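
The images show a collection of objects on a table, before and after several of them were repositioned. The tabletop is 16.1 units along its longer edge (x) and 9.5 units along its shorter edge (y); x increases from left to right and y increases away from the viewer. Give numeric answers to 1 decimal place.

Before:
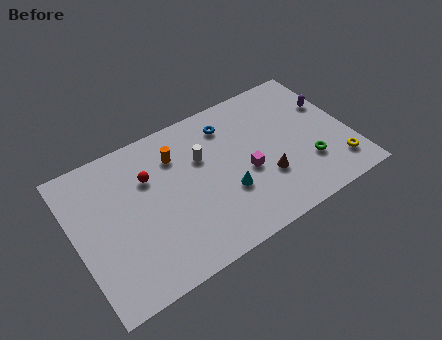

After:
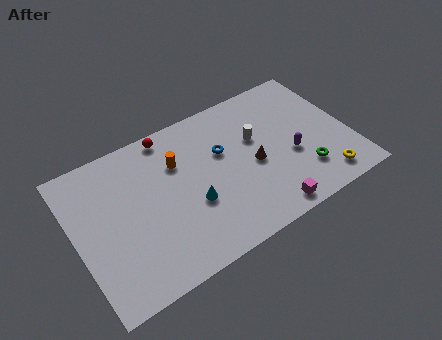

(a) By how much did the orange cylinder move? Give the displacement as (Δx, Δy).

(0.0, -0.5)

The orange cylinder was at about (6.2, 7.1) and moved to about (6.2, 6.6).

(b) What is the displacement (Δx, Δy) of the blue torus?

(-0.6, -1.6)

The blue torus started near (9.4, 7.6) and ended near (8.8, 6.0).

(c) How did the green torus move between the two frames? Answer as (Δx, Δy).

(-0.3, -0.4)

The green torus was at about (13.4, 2.8) and moved to about (13.1, 2.4).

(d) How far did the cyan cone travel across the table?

2.0

From (8.6, 3.3) to (6.6, 3.6), the cyan cone covered √(2.0² + 0.3²) ≈ 2.0 units.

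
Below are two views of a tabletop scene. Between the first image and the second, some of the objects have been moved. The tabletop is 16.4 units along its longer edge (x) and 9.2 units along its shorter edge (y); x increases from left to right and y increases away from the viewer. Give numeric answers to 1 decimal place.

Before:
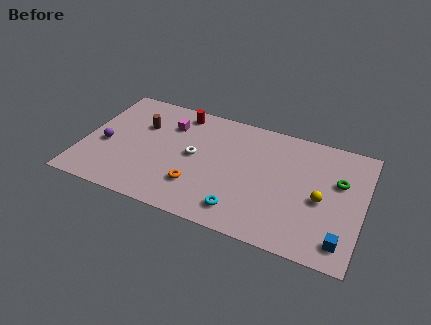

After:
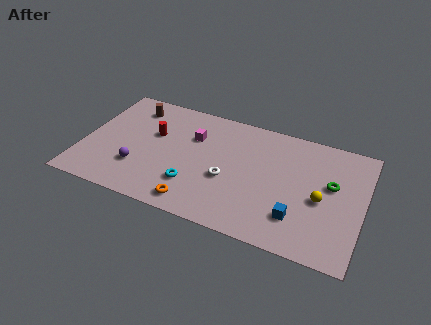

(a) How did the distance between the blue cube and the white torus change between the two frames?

-5.1

Before: roughly 9.5 units apart; after: 4.4. That's 5.1 units closer together.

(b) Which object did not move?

the yellow sphere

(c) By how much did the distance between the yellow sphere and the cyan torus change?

+2.4

They were about 5.1 units apart before and 7.5 after — 2.4 units further apart.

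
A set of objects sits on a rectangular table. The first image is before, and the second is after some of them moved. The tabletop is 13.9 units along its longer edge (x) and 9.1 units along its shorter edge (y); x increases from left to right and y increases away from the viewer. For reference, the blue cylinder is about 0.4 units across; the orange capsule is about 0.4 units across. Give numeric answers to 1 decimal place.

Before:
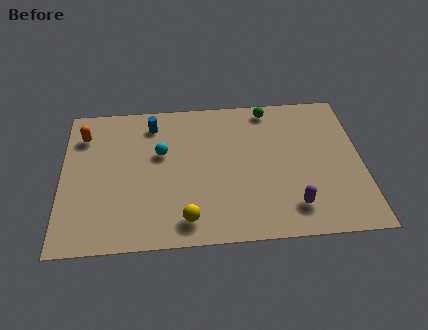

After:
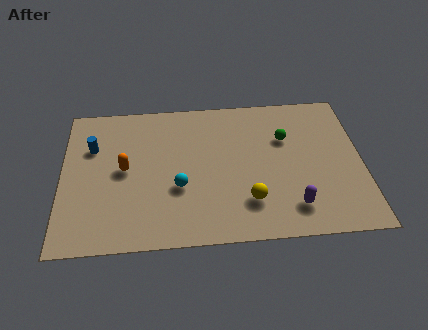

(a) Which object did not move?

the purple capsule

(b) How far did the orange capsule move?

3.0

The orange capsule was near (1.0, 7.0) before and (2.9, 4.7) after, so it travelled √(1.9² + 2.3²) ≈ 3.0 units.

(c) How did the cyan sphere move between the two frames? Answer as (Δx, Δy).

(0.8, -2.2)

The cyan sphere started near (4.6, 5.6) and ended near (5.4, 3.4).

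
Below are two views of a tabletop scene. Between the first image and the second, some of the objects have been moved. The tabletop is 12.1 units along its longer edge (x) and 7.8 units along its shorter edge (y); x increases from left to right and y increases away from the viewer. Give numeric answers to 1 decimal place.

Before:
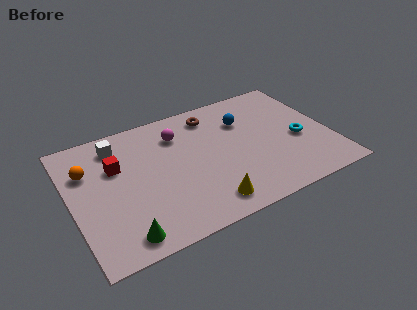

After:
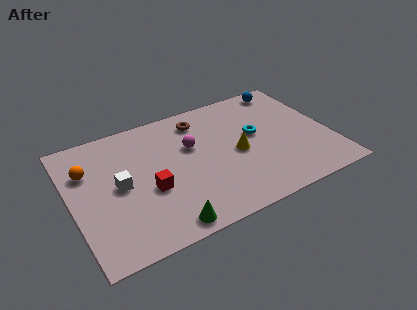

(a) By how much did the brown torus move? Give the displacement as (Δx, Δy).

(-0.6, -0.1)

The brown torus was at about (6.9, 6.5) and moved to about (6.3, 6.4).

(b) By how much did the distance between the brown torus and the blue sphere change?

+2.6

The distance was about 1.7 in the first image and 4.3 in the second, so they moved 2.6 units further apart.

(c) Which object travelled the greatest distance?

the yellow cone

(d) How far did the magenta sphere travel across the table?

1.1

The magenta sphere was near (5.2, 5.9) before and (5.7, 4.9) after, so it travelled √(0.5² + 1.0²) ≈ 1.1 units.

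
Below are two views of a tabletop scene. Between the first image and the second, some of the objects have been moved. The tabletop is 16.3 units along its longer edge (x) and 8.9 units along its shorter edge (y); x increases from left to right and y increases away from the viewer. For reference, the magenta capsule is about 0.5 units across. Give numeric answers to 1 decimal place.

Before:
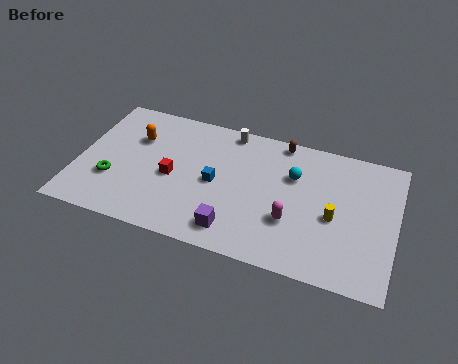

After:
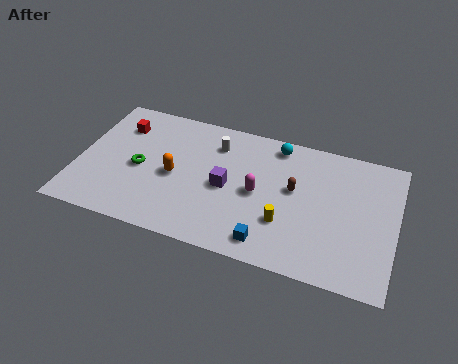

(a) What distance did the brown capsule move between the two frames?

3.1

The brown capsule was near (10.2, 8.1) before and (11.1, 5.1) after, so it travelled √(0.9² + 3.0²) ≈ 3.1 units.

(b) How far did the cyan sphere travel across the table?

2.1

The cyan sphere was near (11.0, 6.0) before and (10.0, 7.8) after, so it travelled √(1.0² + 1.8²) ≈ 2.1 units.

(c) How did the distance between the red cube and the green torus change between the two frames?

-0.3

They were about 3.2 units apart before and 2.9 after — 0.3 units closer together.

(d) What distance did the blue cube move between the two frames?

4.2

The blue cube was near (7.1, 4.3) before and (10.1, 1.3) after, so it travelled √(3.0² + 3.0²) ≈ 4.2 units.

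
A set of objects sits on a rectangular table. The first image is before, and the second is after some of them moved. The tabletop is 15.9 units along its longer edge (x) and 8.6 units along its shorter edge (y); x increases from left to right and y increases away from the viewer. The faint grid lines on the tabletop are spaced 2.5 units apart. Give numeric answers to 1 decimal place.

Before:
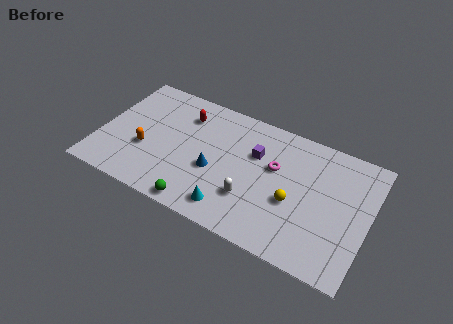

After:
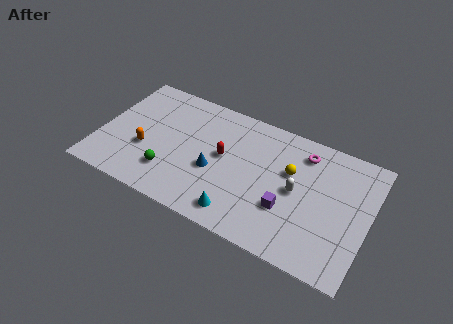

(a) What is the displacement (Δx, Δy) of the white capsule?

(2.5, 1.7)

The white capsule started near (9.2, 2.6) and ended near (11.7, 4.3).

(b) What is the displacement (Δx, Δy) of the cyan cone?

(0.5, -0.1)

The cyan cone started near (8.2, 1.4) and ended near (8.7, 1.3).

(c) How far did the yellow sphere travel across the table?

1.9

The yellow sphere was near (11.6, 3.5) before and (11.2, 5.4) after, so it travelled √(0.4² + 1.9²) ≈ 1.9 units.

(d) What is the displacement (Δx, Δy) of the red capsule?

(2.6, -1.9)

From the two frames, the red capsule sits at roughly (4.7, 6.6) before and (7.3, 4.7) after.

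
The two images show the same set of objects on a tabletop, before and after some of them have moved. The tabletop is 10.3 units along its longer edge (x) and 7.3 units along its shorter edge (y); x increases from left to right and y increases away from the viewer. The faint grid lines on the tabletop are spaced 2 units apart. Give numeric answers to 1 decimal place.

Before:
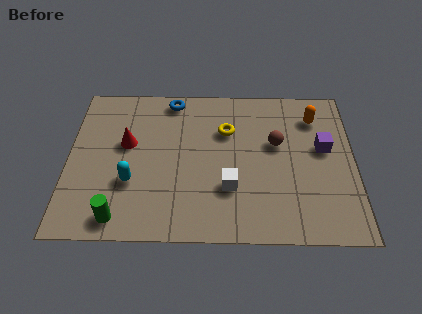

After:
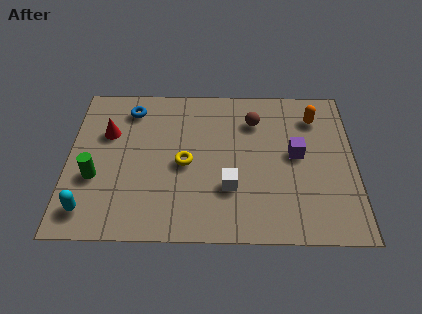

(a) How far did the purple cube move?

1.0

The purple cube was near (9.2, 4.2) before and (8.2, 3.9) after, so it travelled √(1.0² + 0.3²) ≈ 1.0 units.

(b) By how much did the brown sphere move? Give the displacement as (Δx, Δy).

(-0.8, 1.1)

The brown sphere started near (7.5, 4.4) and ended near (6.7, 5.5).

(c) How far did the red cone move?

0.9

The red cone moved from about (2.1, 4.3) to (1.4, 4.8), a distance of √(0.7² + 0.5²) ≈ 0.9.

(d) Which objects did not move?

the white cube and the orange capsule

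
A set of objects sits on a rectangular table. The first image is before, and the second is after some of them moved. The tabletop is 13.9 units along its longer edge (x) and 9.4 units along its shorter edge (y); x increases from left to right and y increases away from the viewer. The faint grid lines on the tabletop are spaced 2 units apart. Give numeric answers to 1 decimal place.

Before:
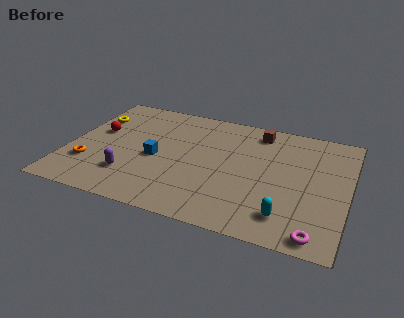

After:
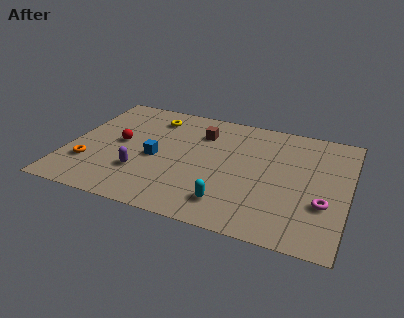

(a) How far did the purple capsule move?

0.6

The purple capsule moved from about (3.3, 2.4) to (3.8, 2.8), a distance of √(0.5² + 0.4²) ≈ 0.6.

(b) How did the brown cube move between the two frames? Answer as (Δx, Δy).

(-2.8, -1.0)

The brown cube started near (9.2, 8.0) and ended near (6.4, 7.0).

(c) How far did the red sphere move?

1.3

The red sphere moved from about (1.3, 5.5) to (2.5, 4.9), a distance of √(1.2² + 0.6²) ≈ 1.3.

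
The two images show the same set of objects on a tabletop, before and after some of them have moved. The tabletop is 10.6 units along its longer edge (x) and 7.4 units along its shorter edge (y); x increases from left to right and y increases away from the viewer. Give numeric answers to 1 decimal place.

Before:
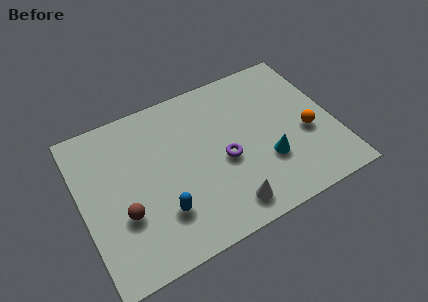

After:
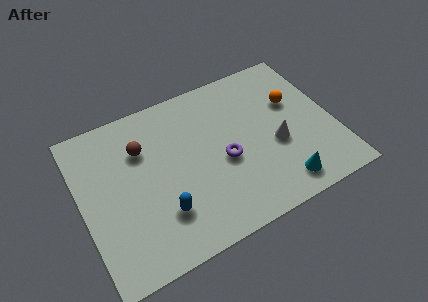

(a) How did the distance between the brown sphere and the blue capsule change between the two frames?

+1.6

They were about 1.6 units apart before and 3.2 after — 1.6 units further apart.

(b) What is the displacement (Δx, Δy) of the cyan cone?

(0.4, -1.3)

From the two frames, the cyan cone sits at roughly (7.6, 2.4) before and (8.0, 1.1) after.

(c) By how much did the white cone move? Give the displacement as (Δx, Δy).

(2.4, 1.9)

The white cone started near (5.7, 1.1) and ended near (8.1, 3.0).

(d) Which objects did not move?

the purple torus and the blue capsule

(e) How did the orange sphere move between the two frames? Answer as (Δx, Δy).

(-0.3, 1.7)

From the two frames, the orange sphere sits at roughly (9.4, 3.0) before and (9.1, 4.7) after.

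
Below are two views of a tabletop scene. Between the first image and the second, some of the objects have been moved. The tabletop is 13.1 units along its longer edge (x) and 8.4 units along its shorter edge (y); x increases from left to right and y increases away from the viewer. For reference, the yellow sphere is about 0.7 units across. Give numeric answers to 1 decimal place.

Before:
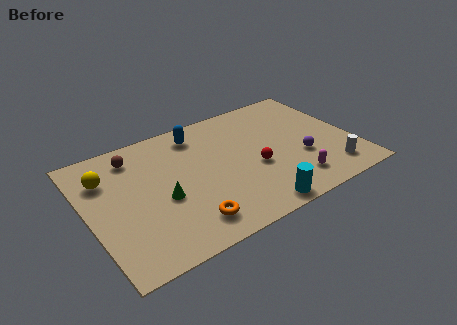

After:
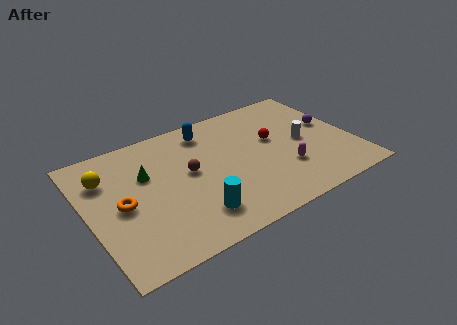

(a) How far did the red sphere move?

1.9

The red sphere was near (8.1, 3.4) before and (9.3, 4.9) after, so it travelled √(1.2² + 1.5²) ≈ 1.9 units.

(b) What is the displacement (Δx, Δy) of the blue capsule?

(0.5, 0.0)

The blue capsule was at about (5.8, 7.0) and moved to about (6.3, 7.0).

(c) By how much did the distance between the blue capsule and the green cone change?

-0.5

The distance was about 4.2 in the first image and 3.7 in the second, so they moved 0.5 units closer together.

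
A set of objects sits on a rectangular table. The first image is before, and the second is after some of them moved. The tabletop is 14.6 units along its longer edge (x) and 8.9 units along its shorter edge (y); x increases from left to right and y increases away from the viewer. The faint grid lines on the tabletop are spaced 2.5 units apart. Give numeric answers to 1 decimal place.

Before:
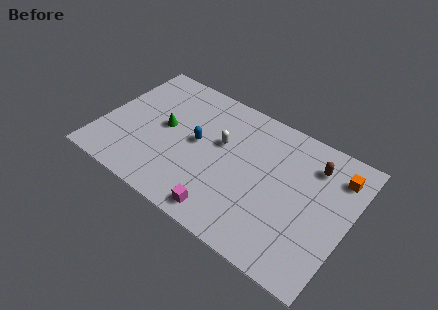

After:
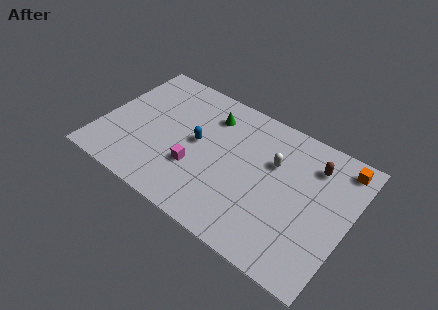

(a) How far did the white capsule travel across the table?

3.1

The white capsule moved from about (6.9, 5.4) to (10.0, 5.8), a distance of √(3.1² + 0.4²) ≈ 3.1.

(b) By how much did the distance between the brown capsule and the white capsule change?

-3.0

They were about 5.5 units apart before and 2.5 after — 3.0 units closer together.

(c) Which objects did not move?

the brown capsule and the blue capsule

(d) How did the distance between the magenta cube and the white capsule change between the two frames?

+0.6

They were about 4.4 units apart before and 5.0 after — 0.6 units further apart.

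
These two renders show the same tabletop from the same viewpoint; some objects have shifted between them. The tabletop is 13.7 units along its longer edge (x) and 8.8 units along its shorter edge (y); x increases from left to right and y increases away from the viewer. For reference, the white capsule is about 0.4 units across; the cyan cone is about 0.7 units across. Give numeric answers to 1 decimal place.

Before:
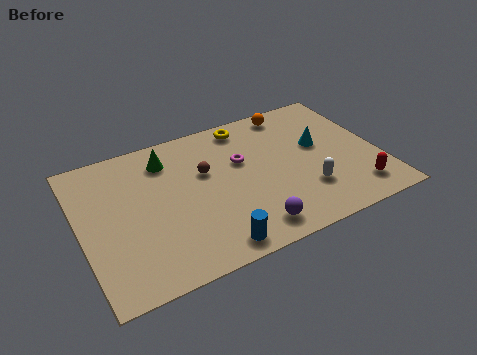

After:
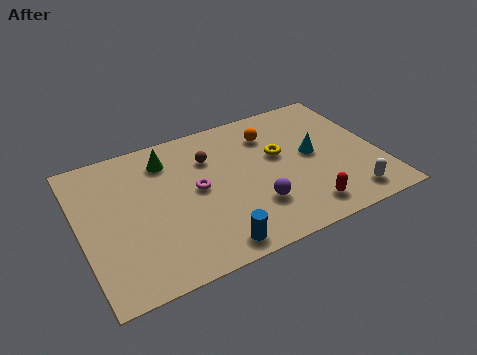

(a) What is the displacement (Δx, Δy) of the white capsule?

(1.8, -1.2)

The white capsule started near (10.1, 2.5) and ended near (11.9, 1.3).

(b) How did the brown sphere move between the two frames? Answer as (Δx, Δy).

(0.3, 0.8)

From the two frames, the brown sphere sits at roughly (5.8, 5.5) before and (6.1, 6.3) after.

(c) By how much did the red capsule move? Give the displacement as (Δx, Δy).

(-2.5, -0.2)

From the two frames, the red capsule sits at roughly (12.3, 1.6) before and (9.8, 1.4) after.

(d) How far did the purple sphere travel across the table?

1.3

From (7.3, 1.3) to (7.7, 2.5), the purple sphere covered √(0.4² + 1.2²) ≈ 1.3 units.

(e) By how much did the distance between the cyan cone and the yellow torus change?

-2.4

The distance was about 4.0 in the first image and 1.6 in the second, so they moved 2.4 units closer together.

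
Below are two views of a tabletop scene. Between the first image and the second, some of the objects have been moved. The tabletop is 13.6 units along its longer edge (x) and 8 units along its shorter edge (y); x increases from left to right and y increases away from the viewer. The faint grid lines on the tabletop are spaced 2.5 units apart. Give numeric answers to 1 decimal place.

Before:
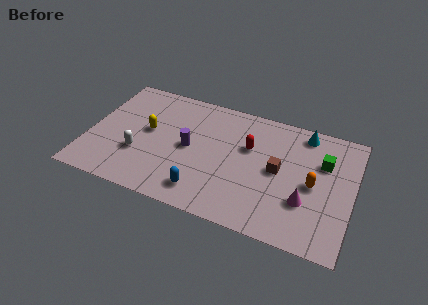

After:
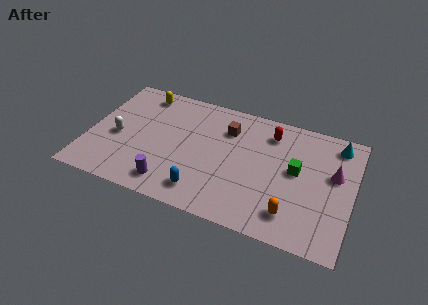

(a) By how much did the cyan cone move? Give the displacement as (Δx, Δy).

(1.7, -0.2)

From the two frames, the cyan cone sits at roughly (10.9, 7.0) before and (12.6, 6.8) after.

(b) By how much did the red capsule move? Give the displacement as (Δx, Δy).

(1.0, 1.3)

From the two frames, the red capsule sits at roughly (8.2, 5.1) before and (9.2, 6.4) after.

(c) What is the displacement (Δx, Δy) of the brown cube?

(-2.8, 1.8)

The brown cube was at about (9.8, 4.1) and moved to about (7.0, 5.9).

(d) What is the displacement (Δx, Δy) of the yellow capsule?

(-0.6, 2.5)

From the two frames, the yellow capsule sits at roughly (3.0, 4.4) before and (2.4, 6.9) after.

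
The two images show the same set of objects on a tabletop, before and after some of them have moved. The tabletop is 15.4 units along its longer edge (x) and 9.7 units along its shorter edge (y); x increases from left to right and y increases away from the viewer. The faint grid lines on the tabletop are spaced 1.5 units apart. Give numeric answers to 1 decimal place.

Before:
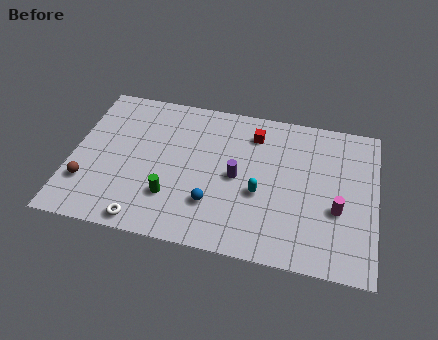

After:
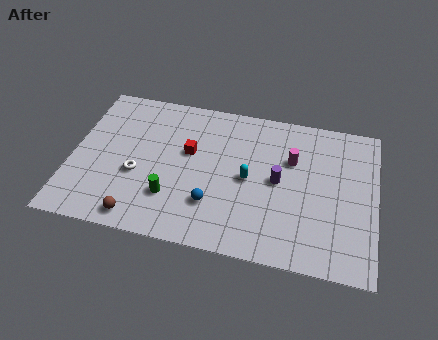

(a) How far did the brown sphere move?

3.2

The brown sphere was near (0.9, 2.7) before and (3.7, 1.1) after, so it travelled √(2.8² + 1.6²) ≈ 3.2 units.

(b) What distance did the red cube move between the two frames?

3.7

The red cube was near (9.1, 7.7) before and (5.9, 5.8) after, so it travelled √(3.2² + 1.9²) ≈ 3.7 units.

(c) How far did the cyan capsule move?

1.0

The cyan capsule was near (9.6, 3.9) before and (9.0, 4.7) after, so it travelled √(0.6² + 0.8²) ≈ 1.0 units.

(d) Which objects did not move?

the blue sphere and the green cylinder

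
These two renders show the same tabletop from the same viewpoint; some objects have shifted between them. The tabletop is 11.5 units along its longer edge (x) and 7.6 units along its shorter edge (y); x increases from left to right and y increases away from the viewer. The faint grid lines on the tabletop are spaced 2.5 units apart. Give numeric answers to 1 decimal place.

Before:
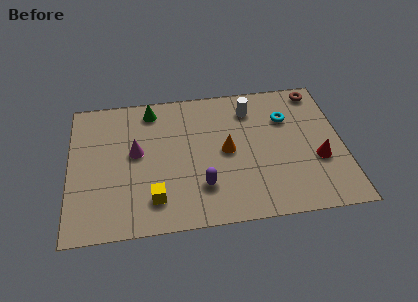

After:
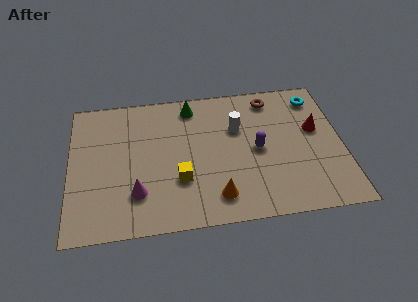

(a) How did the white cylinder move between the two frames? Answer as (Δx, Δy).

(-0.6, -1.0)

From the two frames, the white cylinder sits at roughly (7.7, 6.0) before and (7.1, 5.0) after.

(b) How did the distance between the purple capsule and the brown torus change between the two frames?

-4.0

They were about 6.9 units apart before and 2.9 after — 4.0 units closer together.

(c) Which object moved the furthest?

the purple capsule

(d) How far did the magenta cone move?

2.2

The magenta cone moved from about (2.8, 4.2) to (2.8, 2.0), a distance of √(0.0² + 2.2²) ≈ 2.2.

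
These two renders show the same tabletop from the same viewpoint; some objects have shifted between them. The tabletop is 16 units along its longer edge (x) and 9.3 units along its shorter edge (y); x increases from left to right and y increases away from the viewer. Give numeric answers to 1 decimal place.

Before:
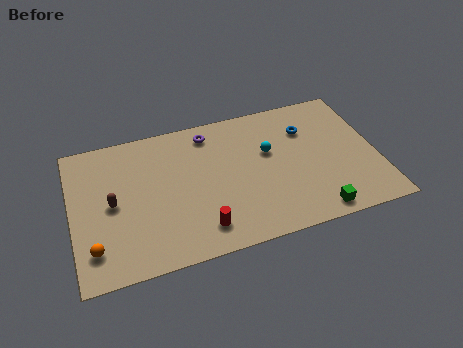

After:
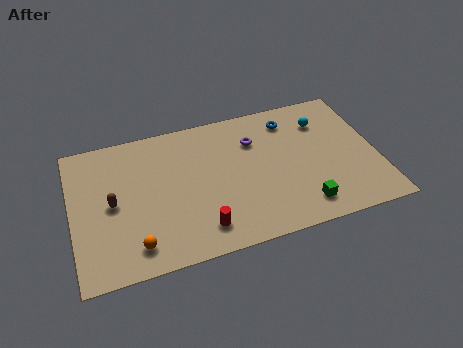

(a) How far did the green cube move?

0.8

From (12.4, 1.0) to (11.8, 1.6), the green cube covered √(0.6² + 0.6²) ≈ 0.8 units.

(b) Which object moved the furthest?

the cyan sphere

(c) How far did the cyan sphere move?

3.3

The cyan sphere moved from about (10.4, 5.7) to (13.4, 7.0), a distance of √(3.0² + 1.3²) ≈ 3.3.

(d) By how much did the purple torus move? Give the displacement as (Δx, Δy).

(2.3, -1.2)

From the two frames, the purple torus sits at roughly (7.4, 7.9) before and (9.7, 6.7) after.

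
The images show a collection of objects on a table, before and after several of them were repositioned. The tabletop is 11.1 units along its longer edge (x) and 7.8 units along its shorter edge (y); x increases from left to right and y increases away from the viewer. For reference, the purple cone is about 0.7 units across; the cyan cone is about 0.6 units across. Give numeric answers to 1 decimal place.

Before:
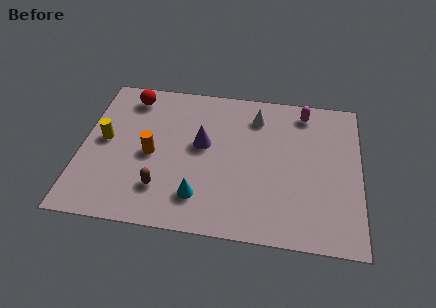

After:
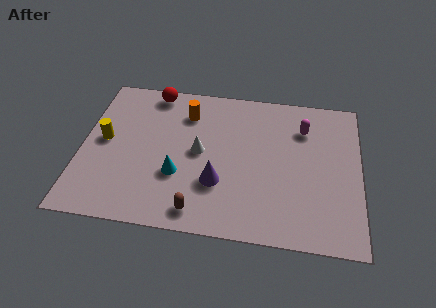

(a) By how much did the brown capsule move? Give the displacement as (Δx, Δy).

(1.5, -0.9)

The brown capsule was at about (3.3, 1.9) and moved to about (4.8, 1.0).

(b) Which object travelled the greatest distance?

the white cone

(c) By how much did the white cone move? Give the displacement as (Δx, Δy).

(-2.2, -2.2)

From the two frames, the white cone sits at roughly (6.9, 6.2) before and (4.7, 4.0) after.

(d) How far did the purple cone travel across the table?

2.0

From (4.8, 4.4) to (5.5, 2.5), the purple cone covered √(0.7² + 1.9²) ≈ 2.0 units.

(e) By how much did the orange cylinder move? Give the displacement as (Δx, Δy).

(1.3, 2.4)

The orange cylinder started near (2.8, 3.6) and ended near (4.1, 6.0).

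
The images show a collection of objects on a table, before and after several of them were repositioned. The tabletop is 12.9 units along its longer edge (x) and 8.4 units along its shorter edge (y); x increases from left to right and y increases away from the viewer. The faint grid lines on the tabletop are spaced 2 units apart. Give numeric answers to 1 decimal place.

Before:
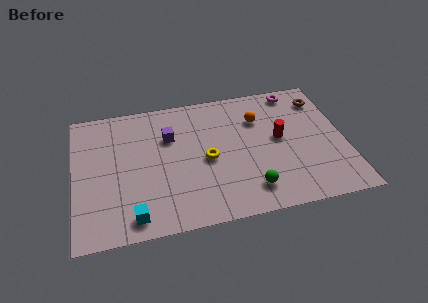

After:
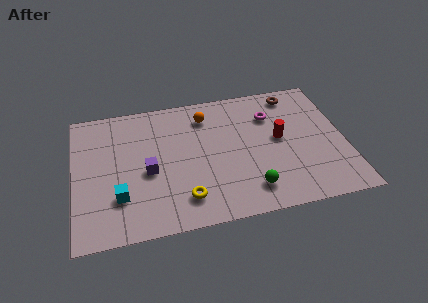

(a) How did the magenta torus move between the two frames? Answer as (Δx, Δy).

(-1.3, -1.4)

From the two frames, the magenta torus sits at roughly (10.8, 7.5) before and (9.5, 6.1) after.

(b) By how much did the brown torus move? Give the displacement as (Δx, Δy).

(-1.3, 0.6)

From the two frames, the brown torus sits at roughly (12.0, 6.7) before and (10.7, 7.3) after.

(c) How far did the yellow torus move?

2.5

The yellow torus was near (6.3, 3.9) before and (5.1, 1.7) after, so it travelled √(1.2² + 2.2²) ≈ 2.5 units.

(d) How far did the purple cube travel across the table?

2.3

The purple cube moved from about (4.6, 5.7) to (3.5, 3.7), a distance of √(1.1² + 2.0²) ≈ 2.3.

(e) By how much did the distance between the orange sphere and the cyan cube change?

-1.8

Before: roughly 7.9 units apart; after: 6.1. That's 1.8 units closer together.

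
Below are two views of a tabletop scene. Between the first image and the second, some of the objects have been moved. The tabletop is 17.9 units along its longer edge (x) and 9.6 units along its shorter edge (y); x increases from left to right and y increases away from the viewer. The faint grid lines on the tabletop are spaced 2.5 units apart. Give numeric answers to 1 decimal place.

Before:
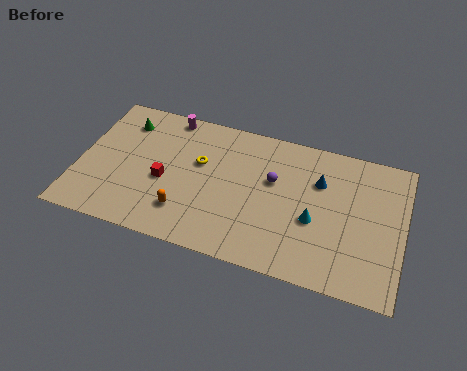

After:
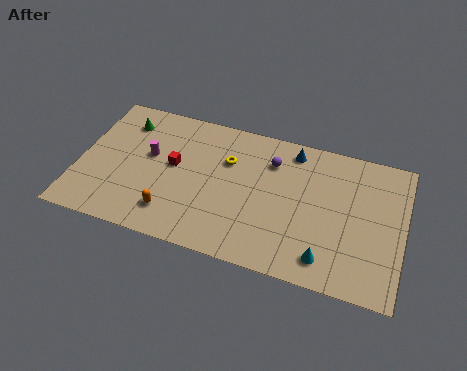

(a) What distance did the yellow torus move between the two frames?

1.6

From (6.6, 5.9) to (8.1, 6.5), the yellow torus covered √(1.5² + 0.6²) ≈ 1.6 units.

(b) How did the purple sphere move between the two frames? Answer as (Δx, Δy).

(-0.2, 1.3)

From the two frames, the purple sphere sits at roughly (10.7, 5.9) before and (10.5, 7.2) after.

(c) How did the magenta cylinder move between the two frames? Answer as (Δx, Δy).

(-0.8, -3.1)

The magenta cylinder was at about (4.6, 8.7) and moved to about (3.8, 5.6).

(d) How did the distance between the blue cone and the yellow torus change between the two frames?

-2.7

The distance was about 6.6 in the first image and 3.9 in the second, so they moved 2.7 units closer together.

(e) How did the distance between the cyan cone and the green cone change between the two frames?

+1.6

Before: roughly 11.5 units apart; after: 13.1. That's 1.6 units further apart.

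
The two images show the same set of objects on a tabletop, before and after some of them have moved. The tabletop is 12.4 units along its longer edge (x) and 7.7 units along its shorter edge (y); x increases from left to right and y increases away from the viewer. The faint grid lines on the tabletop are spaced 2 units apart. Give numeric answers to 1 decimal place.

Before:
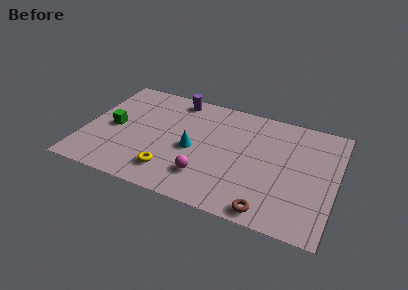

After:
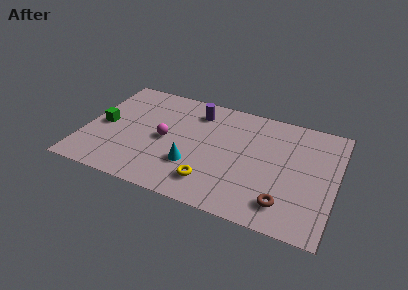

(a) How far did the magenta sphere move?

2.8

From (6.2, 1.9) to (4.0, 3.7), the magenta sphere covered √(2.2² + 1.8²) ≈ 2.8 units.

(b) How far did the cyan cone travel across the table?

1.1

The cyan cone moved from about (5.4, 3.5) to (5.5, 2.4), a distance of √(0.1² + 1.1²) ≈ 1.1.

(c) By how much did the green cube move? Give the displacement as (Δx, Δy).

(-0.5, 0.0)

The green cube started near (1.4, 3.7) and ended near (0.9, 3.7).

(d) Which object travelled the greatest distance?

the magenta sphere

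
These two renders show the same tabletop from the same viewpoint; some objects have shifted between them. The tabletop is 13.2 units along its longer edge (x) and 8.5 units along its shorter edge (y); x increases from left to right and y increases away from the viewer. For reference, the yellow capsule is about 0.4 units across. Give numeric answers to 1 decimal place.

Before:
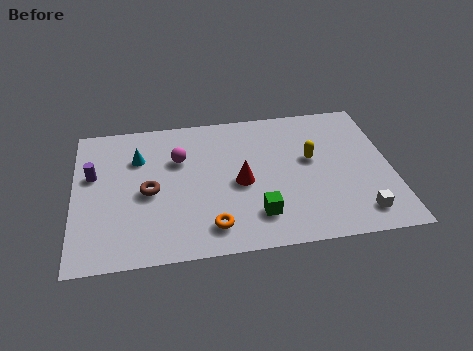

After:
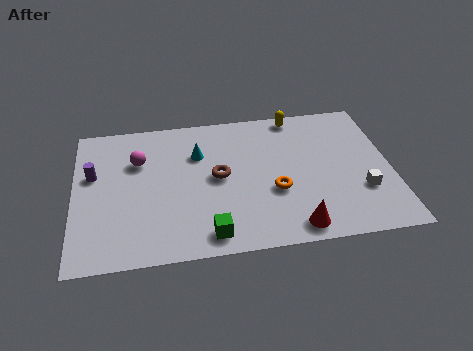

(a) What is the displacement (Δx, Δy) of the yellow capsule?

(-0.5, 2.8)

The yellow capsule was at about (9.9, 4.9) and moved to about (9.4, 7.7).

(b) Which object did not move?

the purple cylinder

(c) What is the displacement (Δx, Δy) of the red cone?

(2.1, -2.9)

The red cone was at about (6.9, 3.9) and moved to about (9.0, 1.0).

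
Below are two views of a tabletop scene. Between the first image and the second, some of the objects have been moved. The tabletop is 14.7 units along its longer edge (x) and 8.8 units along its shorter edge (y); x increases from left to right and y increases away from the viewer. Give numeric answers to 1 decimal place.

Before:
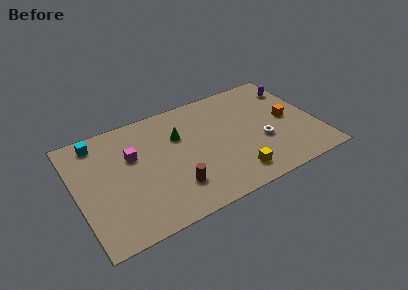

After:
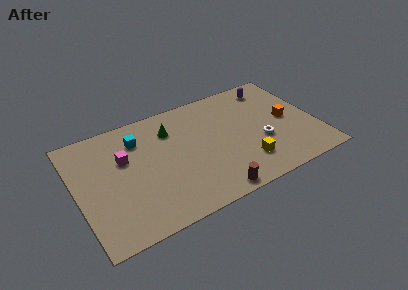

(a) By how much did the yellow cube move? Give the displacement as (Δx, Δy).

(0.8, 0.6)

The yellow cube was at about (9.2, 1.5) and moved to about (10.0, 2.1).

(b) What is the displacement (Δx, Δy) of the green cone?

(-0.4, 0.7)

The green cone started near (6.4, 5.9) and ended near (6.0, 6.6).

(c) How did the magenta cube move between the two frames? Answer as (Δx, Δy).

(-0.5, 0.0)

The magenta cube was at about (3.5, 5.6) and moved to about (3.0, 5.6).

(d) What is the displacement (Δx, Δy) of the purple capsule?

(-1.3, 0.6)

The purple capsule started near (13.8, 6.8) and ended near (12.5, 7.4).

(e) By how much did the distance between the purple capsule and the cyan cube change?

-3.7

Before: roughly 12.2 units apart; after: 8.5. That's 3.7 units closer together.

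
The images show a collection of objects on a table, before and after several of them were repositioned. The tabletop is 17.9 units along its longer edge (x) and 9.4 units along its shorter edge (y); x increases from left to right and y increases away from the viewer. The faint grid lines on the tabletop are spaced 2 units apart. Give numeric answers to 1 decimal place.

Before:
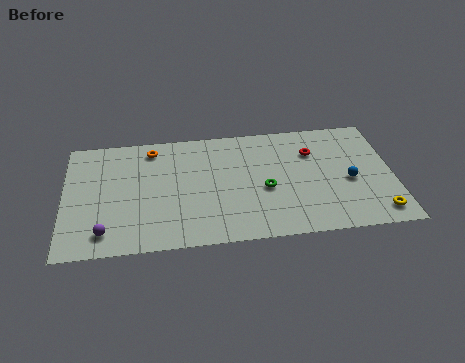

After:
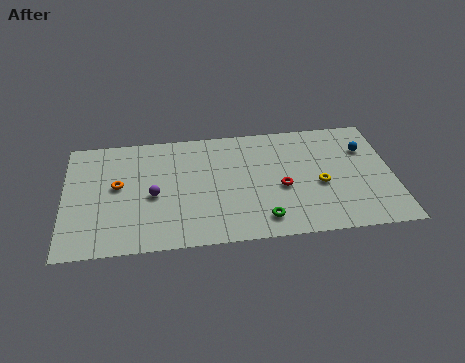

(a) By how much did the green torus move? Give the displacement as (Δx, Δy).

(-0.2, -2.4)

The green torus started near (10.9, 4.0) and ended near (10.7, 1.6).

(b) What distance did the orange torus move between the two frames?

3.4

The orange torus moved from about (4.8, 8.0) to (2.9, 5.2), a distance of √(1.9² + 2.8²) ≈ 3.4.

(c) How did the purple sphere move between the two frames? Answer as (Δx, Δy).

(2.6, 2.6)

The purple sphere started near (2.2, 1.6) and ended near (4.8, 4.2).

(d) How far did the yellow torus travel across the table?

4.0

The yellow torus was near (16.9, 1.4) before and (13.9, 4.0) after, so it travelled √(3.0² + 2.6²) ≈ 4.0 units.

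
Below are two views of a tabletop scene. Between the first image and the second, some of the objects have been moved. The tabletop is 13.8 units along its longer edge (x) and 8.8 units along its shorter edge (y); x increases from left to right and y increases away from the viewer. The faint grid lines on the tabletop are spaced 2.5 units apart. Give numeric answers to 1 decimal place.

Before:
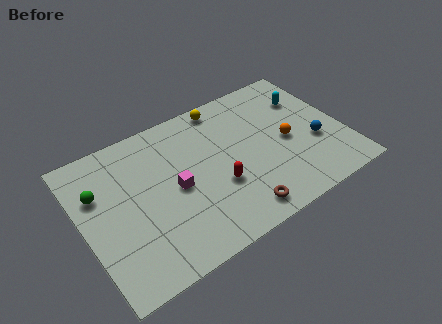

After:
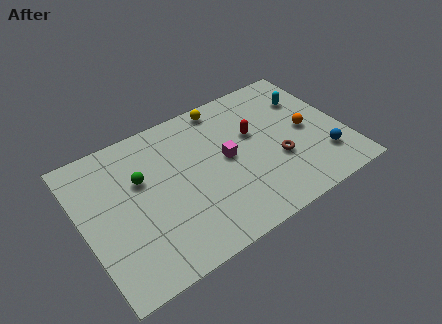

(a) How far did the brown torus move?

3.2

The brown torus moved from about (7.6, 1.2) to (10.1, 3.2), a distance of √(2.5² + 2.0²) ≈ 3.2.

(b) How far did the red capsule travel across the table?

3.2

From (6.9, 3.2) to (9.2, 5.4), the red capsule covered √(2.3² + 2.2²) ≈ 3.2 units.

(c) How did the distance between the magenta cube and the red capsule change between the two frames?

-0.5

They were about 2.3 units apart before and 1.8 after — 0.5 units closer together.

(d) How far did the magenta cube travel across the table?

2.8

The magenta cube was near (4.8, 4.2) before and (7.6, 4.6) after, so it travelled √(2.8² + 0.4²) ≈ 2.8 units.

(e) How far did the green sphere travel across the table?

2.2

From (1.0, 5.9) to (3.2, 5.6), the green sphere covered √(2.2² + 0.3²) ≈ 2.2 units.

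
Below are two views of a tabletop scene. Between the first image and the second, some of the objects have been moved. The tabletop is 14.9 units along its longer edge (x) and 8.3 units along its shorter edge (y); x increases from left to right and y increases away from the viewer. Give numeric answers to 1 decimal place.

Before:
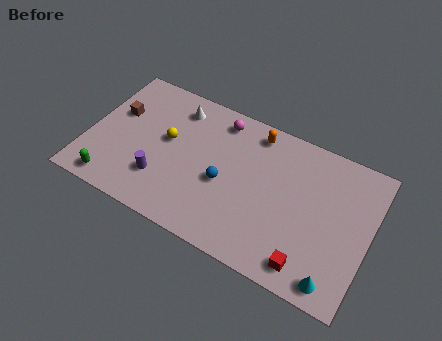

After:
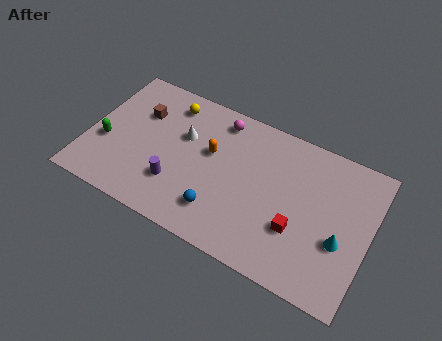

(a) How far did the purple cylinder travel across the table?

0.8

The purple cylinder was near (4.1, 2.3) before and (4.9, 2.4) after, so it travelled √(0.8² + 0.1²) ≈ 0.8 units.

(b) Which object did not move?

the magenta sphere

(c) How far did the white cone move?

1.6

From (4.3, 6.8) to (4.9, 5.3), the white cone covered √(0.6² + 1.5²) ≈ 1.6 units.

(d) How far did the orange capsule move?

3.0

The orange capsule moved from about (8.5, 7.2) to (6.4, 5.0), a distance of √(2.1² + 2.2²) ≈ 3.0.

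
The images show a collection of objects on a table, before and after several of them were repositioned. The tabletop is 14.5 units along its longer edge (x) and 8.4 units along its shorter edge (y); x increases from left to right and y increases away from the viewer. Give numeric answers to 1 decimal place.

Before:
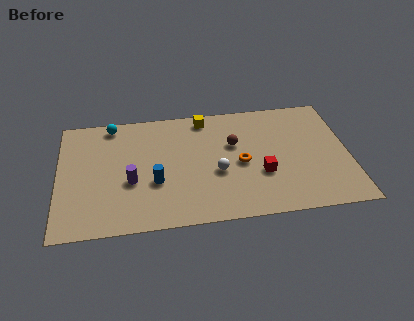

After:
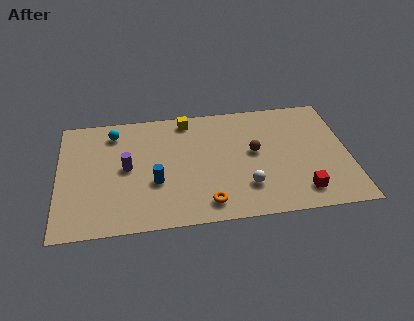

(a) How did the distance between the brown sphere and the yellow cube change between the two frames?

+1.8

They were about 2.5 units apart before and 4.3 after — 1.8 units further apart.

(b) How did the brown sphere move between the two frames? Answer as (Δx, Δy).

(1.0, -0.7)

From the two frames, the brown sphere sits at roughly (8.8, 5.3) before and (9.8, 4.6) after.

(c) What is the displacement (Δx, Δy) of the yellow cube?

(-0.9, 0.0)

From the two frames, the yellow cube sits at roughly (7.4, 7.4) before and (6.5, 7.4) after.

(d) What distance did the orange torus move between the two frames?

3.2

The orange torus was near (9.1, 3.9) before and (7.3, 1.3) after, so it travelled √(1.8² + 2.6²) ≈ 3.2 units.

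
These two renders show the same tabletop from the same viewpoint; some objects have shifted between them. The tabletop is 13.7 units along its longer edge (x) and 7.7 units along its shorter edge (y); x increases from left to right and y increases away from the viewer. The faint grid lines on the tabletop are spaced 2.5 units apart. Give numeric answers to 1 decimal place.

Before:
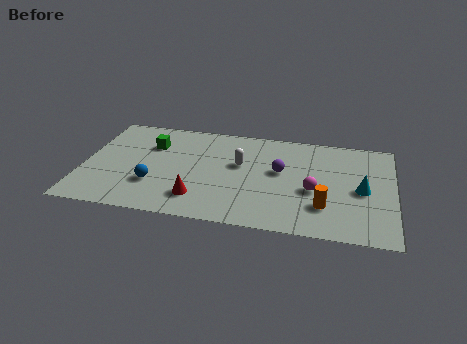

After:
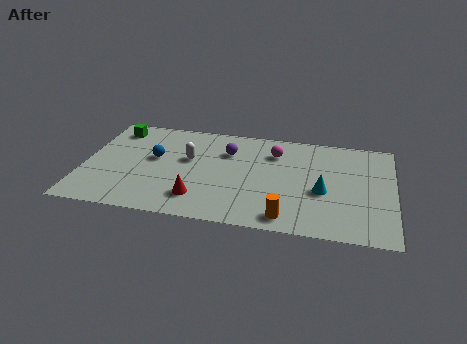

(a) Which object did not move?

the red cone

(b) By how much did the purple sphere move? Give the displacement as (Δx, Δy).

(-2.4, 1.1)

From the two frames, the purple sphere sits at roughly (8.7, 4.4) before and (6.3, 5.5) after.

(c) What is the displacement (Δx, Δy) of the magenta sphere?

(-1.8, 2.6)

From the two frames, the magenta sphere sits at roughly (10.2, 3.2) before and (8.4, 5.8) after.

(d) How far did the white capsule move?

2.3

The white capsule was near (6.9, 4.6) before and (4.6, 4.6) after, so it travelled √(2.3² + 0.0²) ≈ 2.3 units.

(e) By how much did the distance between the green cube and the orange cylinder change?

+1.1

They were about 8.5 units apart before and 9.6 after — 1.1 units further apart.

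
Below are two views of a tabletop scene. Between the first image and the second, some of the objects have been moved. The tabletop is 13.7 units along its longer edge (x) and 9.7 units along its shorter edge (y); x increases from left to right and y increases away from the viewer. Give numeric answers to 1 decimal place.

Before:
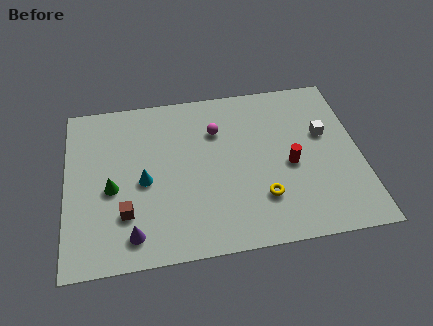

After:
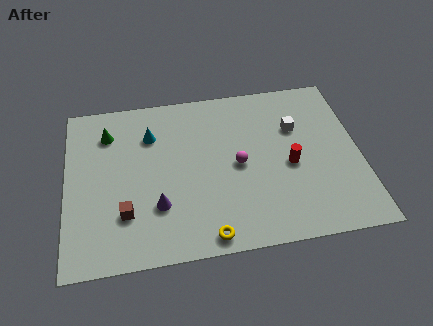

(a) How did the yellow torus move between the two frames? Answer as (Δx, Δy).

(-2.6, -1.7)

From the two frames, the yellow torus sits at roughly (9.0, 2.6) before and (6.4, 0.9) after.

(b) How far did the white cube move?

1.4

From (12.1, 5.9) to (10.8, 6.5), the white cube covered √(1.3² + 0.6²) ≈ 1.4 units.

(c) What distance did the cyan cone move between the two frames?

2.7

From (3.6, 4.4) to (4.0, 7.1), the cyan cone covered √(0.4² + 2.7²) ≈ 2.7 units.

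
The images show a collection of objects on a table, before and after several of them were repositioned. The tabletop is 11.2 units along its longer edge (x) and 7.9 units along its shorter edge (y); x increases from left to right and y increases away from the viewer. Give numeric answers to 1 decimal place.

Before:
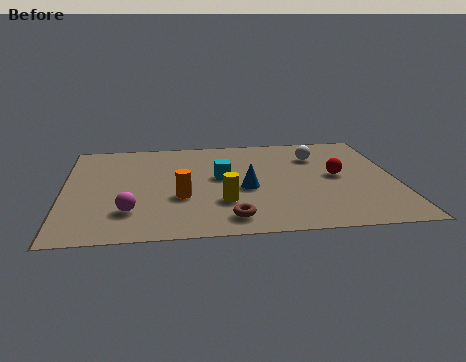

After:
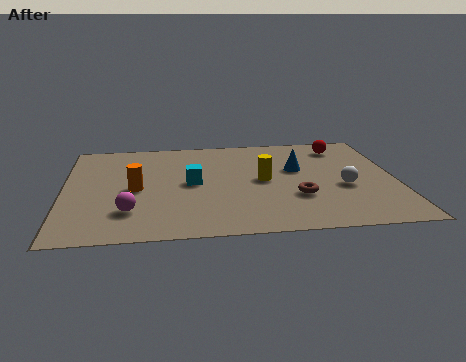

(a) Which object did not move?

the magenta sphere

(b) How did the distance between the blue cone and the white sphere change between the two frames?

-1.3

Before: roughly 3.5 units apart; after: 2.2. That's 1.3 units closer together.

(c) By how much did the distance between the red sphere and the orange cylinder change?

+2.2

The distance was about 5.4 in the first image and 7.6 in the second, so they moved 2.2 units further apart.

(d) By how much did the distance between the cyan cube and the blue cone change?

+2.4

The distance was about 1.3 in the first image and 3.7 in the second, so they moved 2.4 units further apart.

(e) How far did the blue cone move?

2.3

From (6.1, 3.4) to (7.9, 4.8), the blue cone covered √(1.8² + 1.4²) ≈ 2.3 units.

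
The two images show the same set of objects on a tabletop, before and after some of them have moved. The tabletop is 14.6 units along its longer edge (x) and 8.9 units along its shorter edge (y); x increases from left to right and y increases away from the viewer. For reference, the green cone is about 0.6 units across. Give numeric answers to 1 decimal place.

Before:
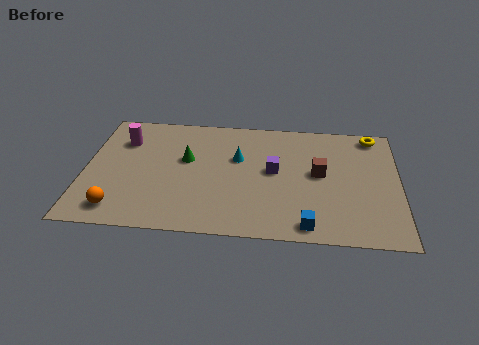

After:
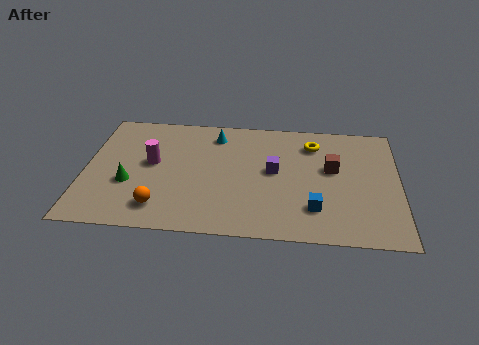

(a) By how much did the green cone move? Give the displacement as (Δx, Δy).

(-2.6, -2.0)

The green cone was at about (4.7, 5.3) and moved to about (2.1, 3.3).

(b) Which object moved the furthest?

the green cone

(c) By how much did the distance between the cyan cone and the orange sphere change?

-0.7

The distance was about 6.8 in the first image and 6.1 in the second, so they moved 0.7 units closer together.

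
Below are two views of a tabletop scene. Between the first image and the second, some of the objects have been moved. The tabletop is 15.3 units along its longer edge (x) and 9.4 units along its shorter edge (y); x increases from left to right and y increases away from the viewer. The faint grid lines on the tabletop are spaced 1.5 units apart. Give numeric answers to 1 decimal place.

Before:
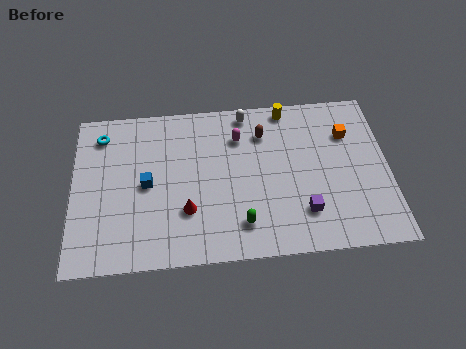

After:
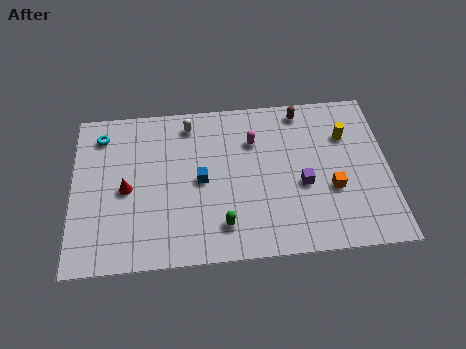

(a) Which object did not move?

the cyan torus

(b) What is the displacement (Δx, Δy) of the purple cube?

(0.0, 1.6)

The purple cube started near (11.1, 2.3) and ended near (11.1, 3.9).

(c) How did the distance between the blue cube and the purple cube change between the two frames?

-2.9

They were about 7.8 units apart before and 4.9 after — 2.9 units closer together.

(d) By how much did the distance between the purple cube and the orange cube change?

-3.5

The distance was about 5.0 in the first image and 1.5 in the second, so they moved 3.5 units closer together.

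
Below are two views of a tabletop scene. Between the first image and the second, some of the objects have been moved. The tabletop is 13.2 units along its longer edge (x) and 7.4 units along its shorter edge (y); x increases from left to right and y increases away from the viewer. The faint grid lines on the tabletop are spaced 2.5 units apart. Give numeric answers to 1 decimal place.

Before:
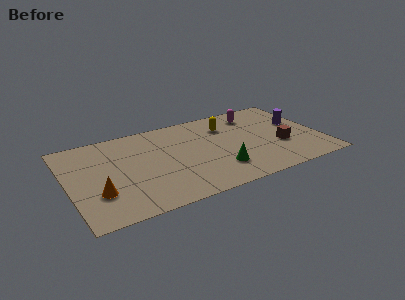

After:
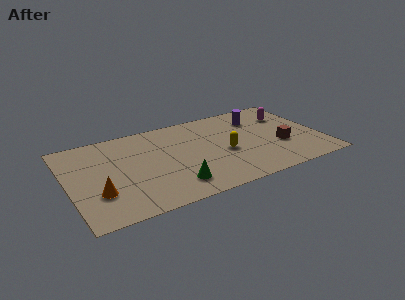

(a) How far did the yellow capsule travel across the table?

2.3

The yellow capsule moved from about (8.5, 5.5) to (8.1, 3.2), a distance of √(0.4² + 2.3²) ≈ 2.3.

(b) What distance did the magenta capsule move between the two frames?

1.8

The magenta capsule moved from about (10.1, 6.0) to (11.8, 5.3), a distance of √(1.7² + 0.7²) ≈ 1.8.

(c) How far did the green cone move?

2.4

The green cone was near (7.6, 1.9) before and (5.2, 1.5) after, so it travelled √(2.4² + 0.4²) ≈ 2.4 units.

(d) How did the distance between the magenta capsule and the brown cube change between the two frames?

-0.7

The distance was about 3.4 in the first image and 2.7 in the second, so they moved 0.7 units closer together.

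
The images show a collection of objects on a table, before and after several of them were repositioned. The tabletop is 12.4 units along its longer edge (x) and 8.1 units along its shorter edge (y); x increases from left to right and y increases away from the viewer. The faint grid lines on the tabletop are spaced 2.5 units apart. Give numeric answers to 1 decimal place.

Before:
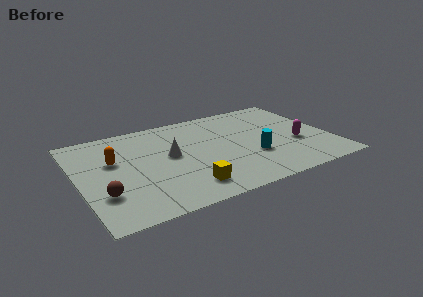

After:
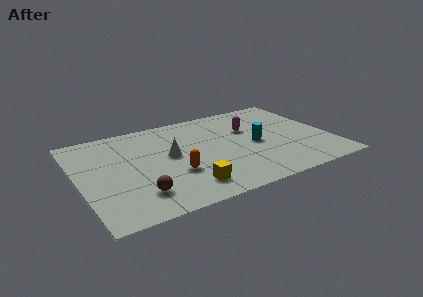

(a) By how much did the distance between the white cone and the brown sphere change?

-0.8

Before: roughly 4.0 units apart; after: 3.2. That's 0.8 units closer together.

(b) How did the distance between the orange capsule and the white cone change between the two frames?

-1.2

The distance was about 2.8 in the first image and 1.6 in the second, so they moved 1.2 units closer together.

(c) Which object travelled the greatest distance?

the orange capsule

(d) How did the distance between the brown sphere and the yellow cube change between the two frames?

-1.7

Before: roughly 4.0 units apart; after: 2.3. That's 1.7 units closer together.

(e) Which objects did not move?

the white cone and the yellow cube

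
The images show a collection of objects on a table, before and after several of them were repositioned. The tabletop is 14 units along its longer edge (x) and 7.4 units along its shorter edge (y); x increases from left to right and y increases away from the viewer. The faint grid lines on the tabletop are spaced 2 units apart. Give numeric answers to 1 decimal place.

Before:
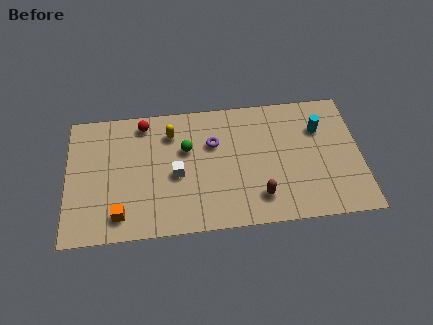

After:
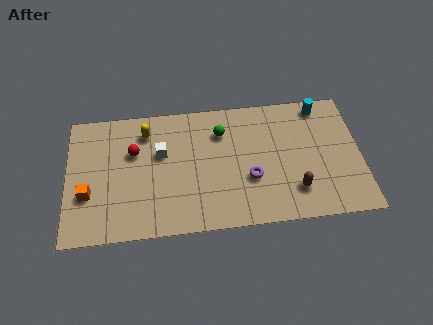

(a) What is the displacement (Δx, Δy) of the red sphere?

(-0.5, -1.6)

The red sphere started near (3.7, 6.4) and ended near (3.2, 4.8).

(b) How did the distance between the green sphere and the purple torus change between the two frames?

+1.8

They were about 1.3 units apart before and 3.1 after — 1.8 units further apart.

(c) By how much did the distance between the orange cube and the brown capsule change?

+3.2

The distance was about 6.6 in the first image and 9.8 in the second, so they moved 3.2 units further apart.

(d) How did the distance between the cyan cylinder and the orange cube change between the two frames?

+1.5

Before: roughly 10.4 units apart; after: 11.9. That's 1.5 units further apart.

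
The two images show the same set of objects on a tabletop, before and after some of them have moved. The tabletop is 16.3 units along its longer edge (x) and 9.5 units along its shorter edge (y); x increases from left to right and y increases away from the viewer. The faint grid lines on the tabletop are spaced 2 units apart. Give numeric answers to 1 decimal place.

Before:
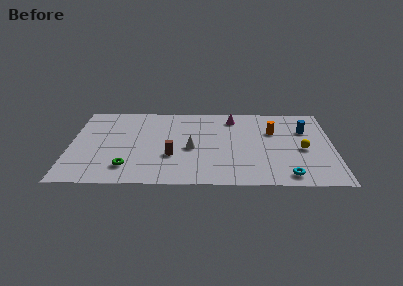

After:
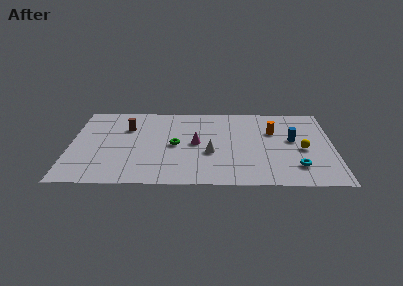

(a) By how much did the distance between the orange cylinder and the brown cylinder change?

+2.1

They were about 7.0 units apart before and 9.1 after — 2.1 units further apart.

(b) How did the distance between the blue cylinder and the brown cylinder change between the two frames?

+1.5

Before: roughly 8.9 units apart; after: 10.4. That's 1.5 units further apart.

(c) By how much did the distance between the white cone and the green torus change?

-2.1

The distance was about 4.5 in the first image and 2.4 in the second, so they moved 2.1 units closer together.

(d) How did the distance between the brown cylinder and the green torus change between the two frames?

+0.6

The distance was about 3.0 in the first image and 3.6 in the second, so they moved 0.6 units further apart.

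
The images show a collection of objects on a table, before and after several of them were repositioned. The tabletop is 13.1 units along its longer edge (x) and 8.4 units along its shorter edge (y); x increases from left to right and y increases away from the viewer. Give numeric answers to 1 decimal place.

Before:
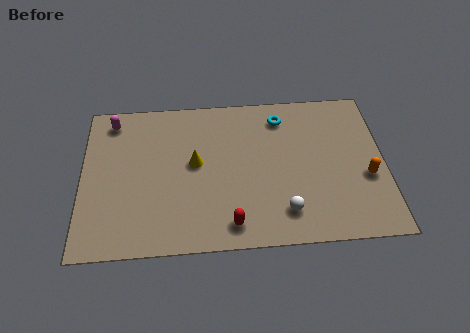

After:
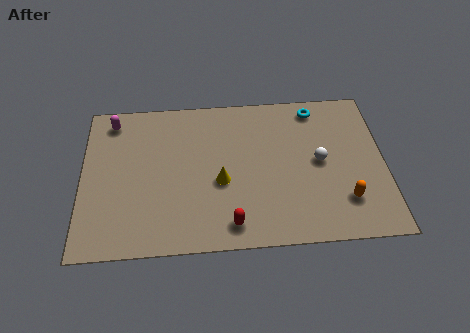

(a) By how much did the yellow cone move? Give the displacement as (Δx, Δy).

(1.1, -1.1)

The yellow cone was at about (4.9, 4.6) and moved to about (6.0, 3.5).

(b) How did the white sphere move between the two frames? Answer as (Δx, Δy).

(1.6, 2.6)

The white sphere was at about (8.7, 1.7) and moved to about (10.3, 4.3).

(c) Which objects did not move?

the magenta capsule and the red capsule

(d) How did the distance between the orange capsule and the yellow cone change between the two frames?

-2.0

They were about 7.5 units apart before and 5.5 after — 2.0 units closer together.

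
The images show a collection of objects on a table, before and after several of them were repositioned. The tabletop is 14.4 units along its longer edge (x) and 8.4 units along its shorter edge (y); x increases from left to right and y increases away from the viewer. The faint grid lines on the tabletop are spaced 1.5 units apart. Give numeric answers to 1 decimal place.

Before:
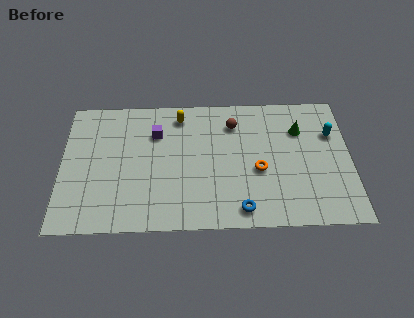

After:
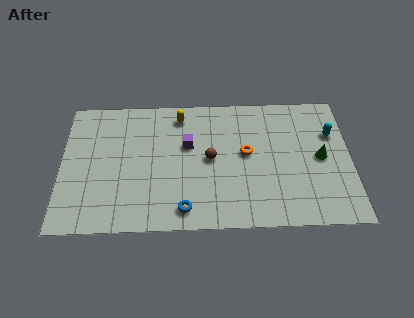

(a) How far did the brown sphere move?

2.5

The brown sphere was near (8.6, 6.5) before and (7.4, 4.3) after, so it travelled √(1.2² + 2.2²) ≈ 2.5 units.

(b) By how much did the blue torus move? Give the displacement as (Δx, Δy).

(-2.8, 0.1)

From the two frames, the blue torus sits at roughly (8.9, 1.1) before and (6.1, 1.2) after.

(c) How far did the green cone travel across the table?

2.1

From (11.9, 6.0) to (12.9, 4.2), the green cone covered √(1.0² + 1.8²) ≈ 2.1 units.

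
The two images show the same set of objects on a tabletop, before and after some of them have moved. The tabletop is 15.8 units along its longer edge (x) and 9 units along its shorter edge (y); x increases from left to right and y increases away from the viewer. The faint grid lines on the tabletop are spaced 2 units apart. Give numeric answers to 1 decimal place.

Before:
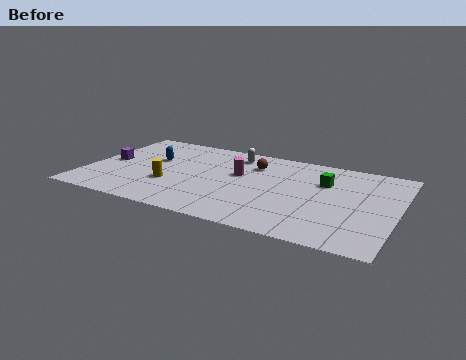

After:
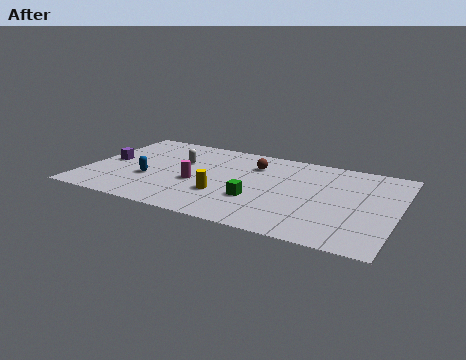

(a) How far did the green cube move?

4.4

The green cube was near (12.0, 6.1) before and (8.9, 3.0) after, so it travelled √(3.1² + 3.1²) ≈ 4.4 units.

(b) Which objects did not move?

the purple cube and the brown sphere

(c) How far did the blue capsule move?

2.2

The blue capsule was near (3.2, 5.5) before and (3.3, 3.3) after, so it travelled √(0.1² + 2.2²) ≈ 2.2 units.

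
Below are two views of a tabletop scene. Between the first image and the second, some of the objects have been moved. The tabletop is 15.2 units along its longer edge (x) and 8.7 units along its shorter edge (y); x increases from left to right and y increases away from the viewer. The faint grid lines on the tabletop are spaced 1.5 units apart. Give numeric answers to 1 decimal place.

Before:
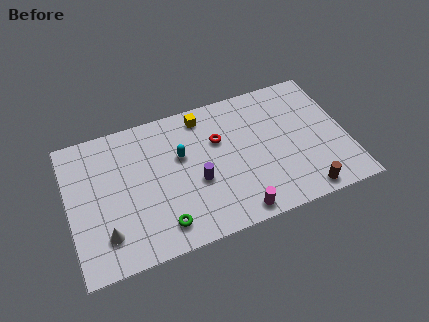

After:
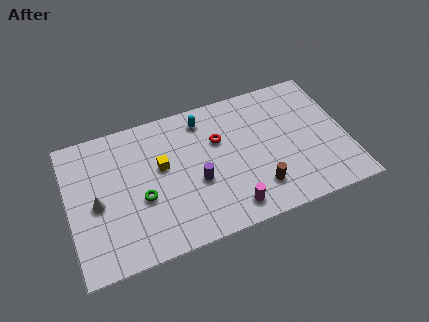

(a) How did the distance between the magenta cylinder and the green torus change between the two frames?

+1.1

They were about 4.0 units apart before and 5.1 after — 1.1 units further apart.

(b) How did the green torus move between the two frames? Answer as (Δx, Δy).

(-0.9, 2.0)

From the two frames, the green torus sits at roughly (4.8, 1.5) before and (3.9, 3.5) after.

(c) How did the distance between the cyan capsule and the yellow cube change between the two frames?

+0.8

They were about 2.5 units apart before and 3.3 after — 0.8 units further apart.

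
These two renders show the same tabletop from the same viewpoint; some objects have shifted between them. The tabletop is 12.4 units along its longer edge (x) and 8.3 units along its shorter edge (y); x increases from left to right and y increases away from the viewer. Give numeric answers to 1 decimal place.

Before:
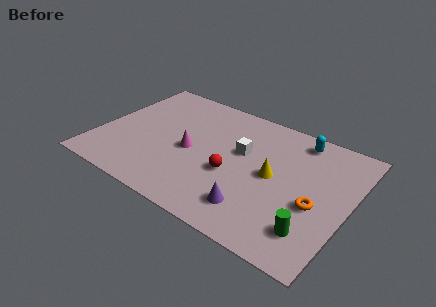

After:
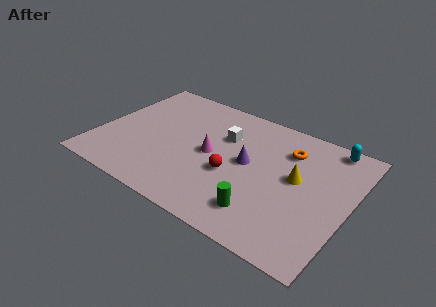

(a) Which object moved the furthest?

the orange torus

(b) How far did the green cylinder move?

2.4

The green cylinder moved from about (11.0, 1.8) to (8.6, 1.7), a distance of √(2.4² + 0.1²) ≈ 2.4.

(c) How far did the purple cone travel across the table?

2.8

The purple cone moved from about (8.2, 1.7) to (7.4, 4.4), a distance of √(0.8² + 2.7²) ≈ 2.8.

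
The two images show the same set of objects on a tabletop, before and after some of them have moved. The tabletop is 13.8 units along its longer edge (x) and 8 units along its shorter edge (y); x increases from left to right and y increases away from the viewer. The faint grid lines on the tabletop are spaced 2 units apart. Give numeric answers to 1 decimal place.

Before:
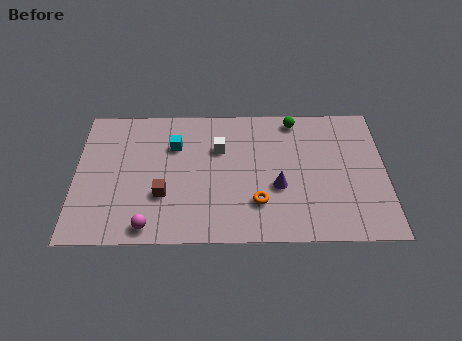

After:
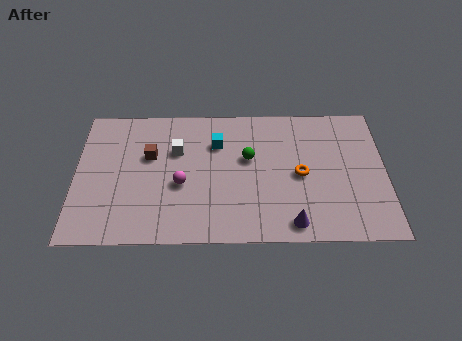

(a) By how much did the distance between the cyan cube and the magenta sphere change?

-1.9

Before: roughly 4.8 units apart; after: 2.9. That's 1.9 units closer together.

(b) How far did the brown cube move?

2.4

The brown cube moved from about (3.9, 2.7) to (3.3, 5.0), a distance of √(0.6² + 2.3²) ≈ 2.4.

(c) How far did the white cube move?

1.9

The white cube was near (6.4, 5.4) before and (4.5, 5.3) after, so it travelled √(1.9² + 0.1²) ≈ 1.9 units.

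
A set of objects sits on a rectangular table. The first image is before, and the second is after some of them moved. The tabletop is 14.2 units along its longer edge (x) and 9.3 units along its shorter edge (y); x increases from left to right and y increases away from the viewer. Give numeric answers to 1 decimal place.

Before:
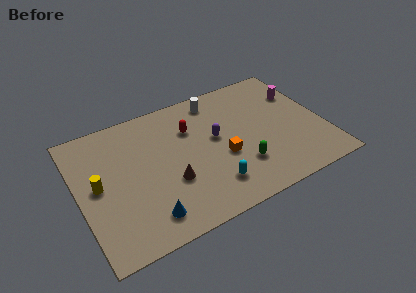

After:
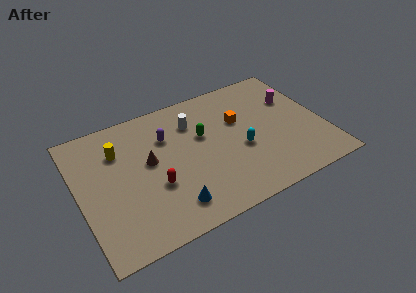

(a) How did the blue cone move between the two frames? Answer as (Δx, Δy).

(1.4, 0.1)

The blue cone was at about (3.5, 1.6) and moved to about (4.9, 1.7).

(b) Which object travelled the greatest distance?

the red capsule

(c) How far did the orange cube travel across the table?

2.6

The orange cube moved from about (8.2, 3.7) to (9.5, 5.9), a distance of √(1.3² + 2.2²) ≈ 2.6.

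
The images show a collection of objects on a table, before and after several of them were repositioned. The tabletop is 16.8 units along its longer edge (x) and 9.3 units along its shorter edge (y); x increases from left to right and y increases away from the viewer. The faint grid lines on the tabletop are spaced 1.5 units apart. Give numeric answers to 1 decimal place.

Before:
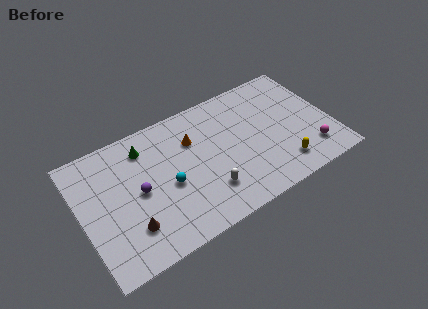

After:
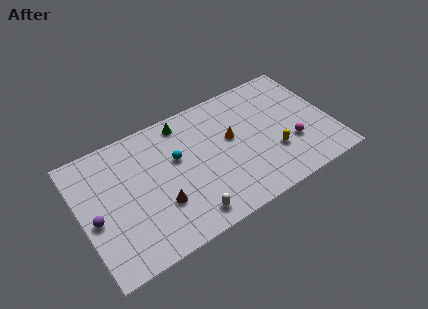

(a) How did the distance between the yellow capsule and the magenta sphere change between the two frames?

-0.7

Before: roughly 2.0 units apart; after: 1.3. That's 0.7 units closer together.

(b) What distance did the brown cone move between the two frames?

2.2

The brown cone moved from about (2.9, 2.4) to (5.0, 3.0), a distance of √(2.1² + 0.6²) ≈ 2.2.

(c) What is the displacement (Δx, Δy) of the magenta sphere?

(-1.1, 1.1)

The magenta sphere started near (15.1, 2.0) and ended near (14.0, 3.1).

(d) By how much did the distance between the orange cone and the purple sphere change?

+5.2

The distance was about 4.3 in the first image and 9.5 in the second, so they moved 5.2 units further apart.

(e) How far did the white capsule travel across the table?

1.9

From (8.1, 2.4) to (6.6, 1.3), the white capsule covered √(1.5² + 1.1²) ≈ 1.9 units.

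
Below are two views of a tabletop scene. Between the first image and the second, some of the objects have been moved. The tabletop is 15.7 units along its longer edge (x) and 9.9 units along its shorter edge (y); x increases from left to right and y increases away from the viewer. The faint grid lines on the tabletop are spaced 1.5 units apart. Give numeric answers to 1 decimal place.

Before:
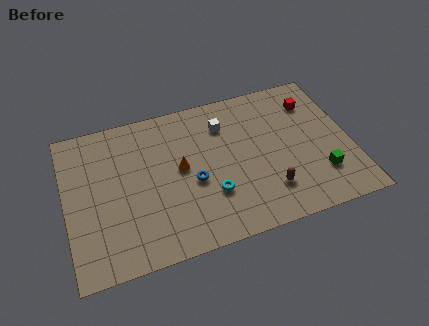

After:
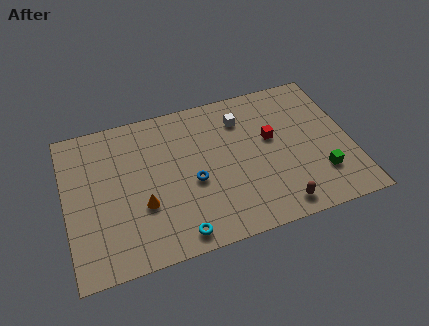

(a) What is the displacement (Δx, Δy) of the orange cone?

(-2.2, -1.8)

The orange cone started near (6.3, 5.3) and ended near (4.1, 3.5).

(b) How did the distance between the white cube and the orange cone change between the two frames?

+3.7

Before: roughly 3.4 units apart; after: 7.1. That's 3.7 units further apart.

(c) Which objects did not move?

the green cube and the blue torus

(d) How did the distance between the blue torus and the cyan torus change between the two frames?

+1.9

Before: roughly 1.4 units apart; after: 3.3. That's 1.9 units further apart.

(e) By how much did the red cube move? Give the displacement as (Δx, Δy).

(-2.5, -1.8)

The red cube was at about (13.9, 7.6) and moved to about (11.4, 5.8).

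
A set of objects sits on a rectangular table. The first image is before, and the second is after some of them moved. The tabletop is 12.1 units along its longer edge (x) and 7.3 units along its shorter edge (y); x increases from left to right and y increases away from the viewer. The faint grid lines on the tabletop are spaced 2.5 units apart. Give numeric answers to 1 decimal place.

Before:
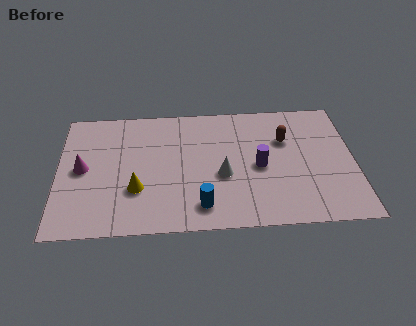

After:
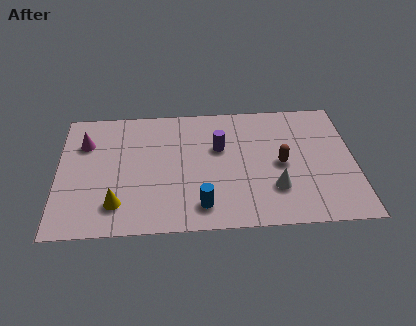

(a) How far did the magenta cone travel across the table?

1.5

The magenta cone was near (1.0, 3.7) before and (1.1, 5.2) after, so it travelled √(0.1² + 1.5²) ≈ 1.5 units.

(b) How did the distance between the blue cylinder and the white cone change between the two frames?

+1.2

They were about 1.9 units apart before and 3.1 after — 1.2 units further apart.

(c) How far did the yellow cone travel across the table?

1.1

The yellow cone moved from about (3.2, 2.4) to (2.4, 1.6), a distance of √(0.8² + 0.8²) ≈ 1.1.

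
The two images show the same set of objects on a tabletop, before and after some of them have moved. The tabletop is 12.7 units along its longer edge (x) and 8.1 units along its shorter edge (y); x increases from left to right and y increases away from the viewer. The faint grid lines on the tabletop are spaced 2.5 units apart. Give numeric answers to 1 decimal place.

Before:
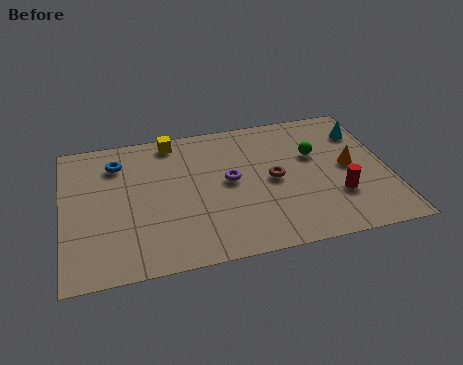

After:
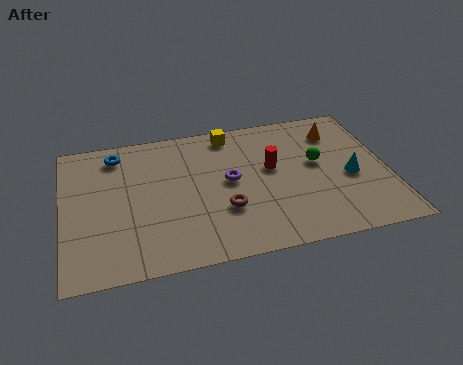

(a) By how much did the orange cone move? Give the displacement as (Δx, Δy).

(-0.3, 2.2)

The orange cone started near (11.2, 4.1) and ended near (10.9, 6.3).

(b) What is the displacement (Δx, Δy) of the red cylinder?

(-2.4, 2.2)

From the two frames, the red cylinder sits at roughly (10.6, 2.5) before and (8.2, 4.7) after.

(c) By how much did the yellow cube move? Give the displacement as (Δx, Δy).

(2.3, -0.1)

From the two frames, the yellow cube sits at roughly (4.4, 7.2) before and (6.7, 7.1) after.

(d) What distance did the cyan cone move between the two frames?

2.7

The cyan cone was near (11.9, 6.1) before and (11.2, 3.5) after, so it travelled √(0.7² + 2.6²) ≈ 2.7 units.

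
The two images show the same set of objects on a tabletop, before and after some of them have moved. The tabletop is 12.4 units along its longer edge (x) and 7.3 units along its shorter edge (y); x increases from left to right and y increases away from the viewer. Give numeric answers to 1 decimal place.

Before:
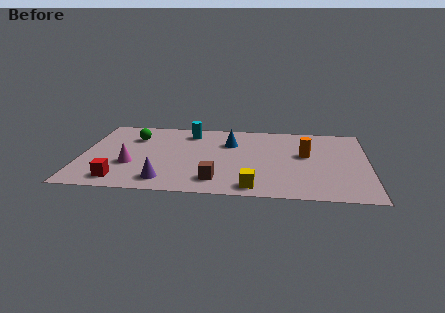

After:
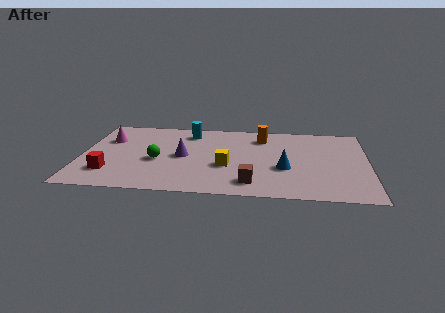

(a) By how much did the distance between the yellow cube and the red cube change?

-0.6

They were about 5.7 units apart before and 5.1 after — 0.6 units closer together.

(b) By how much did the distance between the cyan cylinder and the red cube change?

-0.3

The distance was about 5.6 in the first image and 5.3 in the second, so they moved 0.3 units closer together.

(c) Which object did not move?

the cyan cylinder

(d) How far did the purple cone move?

2.5

The purple cone was near (3.7, 1.2) before and (4.4, 3.6) after, so it travelled √(0.7² + 2.4²) ≈ 2.5 units.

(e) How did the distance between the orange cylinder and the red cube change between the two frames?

-0.9

They were about 8.5 units apart before and 7.6 after — 0.9 units closer together.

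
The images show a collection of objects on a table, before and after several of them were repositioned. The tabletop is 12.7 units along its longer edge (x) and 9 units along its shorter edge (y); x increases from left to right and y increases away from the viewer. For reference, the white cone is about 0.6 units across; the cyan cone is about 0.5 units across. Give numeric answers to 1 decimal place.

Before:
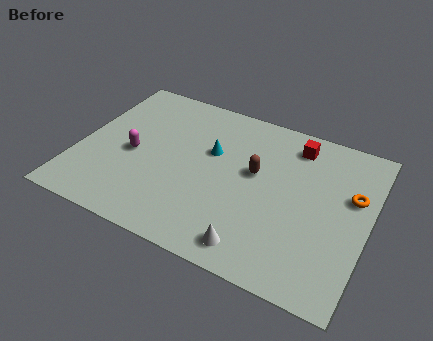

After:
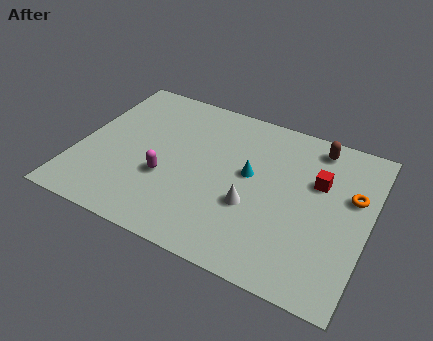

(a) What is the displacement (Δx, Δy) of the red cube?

(1.2, -1.7)

From the two frames, the red cube sits at roughly (9.2, 7.5) before and (10.4, 5.8) after.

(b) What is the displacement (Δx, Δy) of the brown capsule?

(2.4, 2.6)

The brown capsule started near (7.7, 5.2) and ended near (10.1, 7.8).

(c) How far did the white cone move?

2.1

The white cone was near (8.2, 1.2) before and (7.8, 3.3) after, so it travelled √(0.4² + 2.1²) ≈ 2.1 units.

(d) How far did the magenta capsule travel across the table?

1.8

The magenta capsule moved from about (2.4, 4.1) to (4.0, 3.3), a distance of √(1.6² + 0.8²) ≈ 1.8.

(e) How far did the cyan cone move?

1.9

The cyan cone was near (5.7, 5.6) before and (7.5, 5.0) after, so it travelled √(1.8² + 0.6²) ≈ 1.9 units.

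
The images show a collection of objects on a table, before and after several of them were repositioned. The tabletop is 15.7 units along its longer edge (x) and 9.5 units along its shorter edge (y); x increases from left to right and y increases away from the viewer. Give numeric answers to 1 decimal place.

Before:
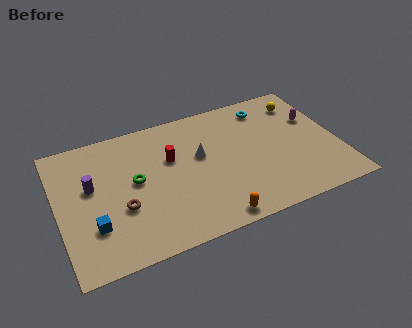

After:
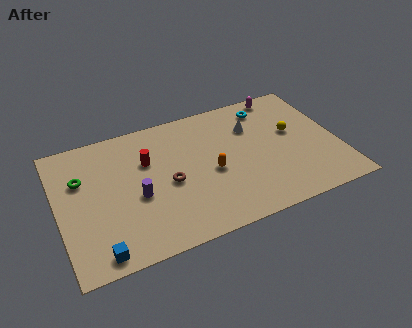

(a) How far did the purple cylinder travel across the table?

2.9

The purple cylinder was near (1.9, 5.6) before and (4.3, 4.0) after, so it travelled √(2.4² + 1.6²) ≈ 2.9 units.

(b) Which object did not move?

the cyan torus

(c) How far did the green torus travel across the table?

3.1

From (4.3, 5.1) to (1.4, 6.3), the green torus covered √(2.9² + 1.2²) ≈ 3.1 units.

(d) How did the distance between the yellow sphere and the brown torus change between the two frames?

-4.2

Before: roughly 11.5 units apart; after: 7.3. That's 4.2 units closer together.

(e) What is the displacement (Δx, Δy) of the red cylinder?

(-1.3, 0.3)

The red cylinder was at about (6.4, 6.0) and moved to about (5.1, 6.3).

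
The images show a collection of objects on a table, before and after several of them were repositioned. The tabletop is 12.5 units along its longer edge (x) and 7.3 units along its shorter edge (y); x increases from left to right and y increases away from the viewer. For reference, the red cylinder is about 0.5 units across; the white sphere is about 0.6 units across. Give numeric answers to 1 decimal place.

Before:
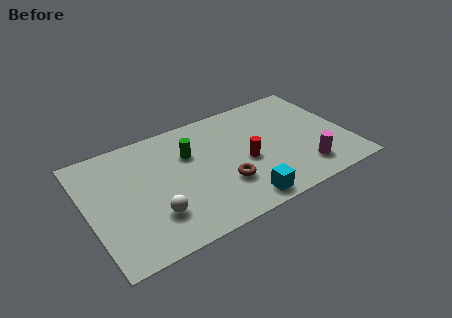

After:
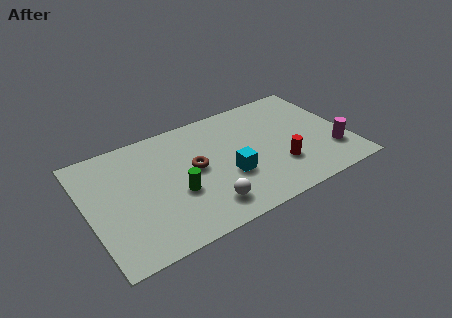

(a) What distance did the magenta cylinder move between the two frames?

1.6

From (10.1, 1.5) to (11.6, 2.0), the magenta cylinder covered √(1.5² + 0.5²) ≈ 1.6 units.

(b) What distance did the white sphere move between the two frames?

2.5

The white sphere moved from about (2.9, 2.0) to (5.3, 1.4), a distance of √(2.4² + 0.6²) ≈ 2.5.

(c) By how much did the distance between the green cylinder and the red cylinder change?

+1.9

They were about 3.0 units apart before and 4.9 after — 1.9 units further apart.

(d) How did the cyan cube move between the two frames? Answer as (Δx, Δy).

(-0.3, 1.8)

The cyan cube started near (6.9, 0.9) and ended near (6.6, 2.7).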